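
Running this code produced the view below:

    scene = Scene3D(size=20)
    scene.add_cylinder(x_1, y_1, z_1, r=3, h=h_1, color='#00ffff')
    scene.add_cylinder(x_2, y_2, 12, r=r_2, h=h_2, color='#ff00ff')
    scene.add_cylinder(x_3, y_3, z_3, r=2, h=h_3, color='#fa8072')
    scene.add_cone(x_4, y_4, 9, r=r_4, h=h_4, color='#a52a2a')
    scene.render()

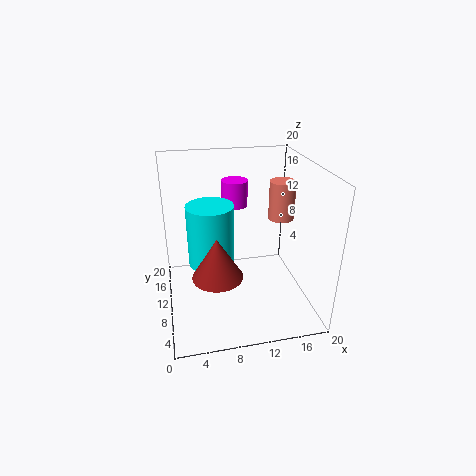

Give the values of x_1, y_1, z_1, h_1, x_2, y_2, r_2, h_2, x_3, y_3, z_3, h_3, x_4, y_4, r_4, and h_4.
x_1 = 6; y_1 = 8; z_1 = 8; h_1 = 8; x_2 = 11; y_2 = 17; r_2 = 2; h_2 = 4; x_3 = 18; y_3 = 15; z_3 = 10; h_3 = 6; x_4 = 6; y_4 = 3; r_4 = 3; h_4 = 5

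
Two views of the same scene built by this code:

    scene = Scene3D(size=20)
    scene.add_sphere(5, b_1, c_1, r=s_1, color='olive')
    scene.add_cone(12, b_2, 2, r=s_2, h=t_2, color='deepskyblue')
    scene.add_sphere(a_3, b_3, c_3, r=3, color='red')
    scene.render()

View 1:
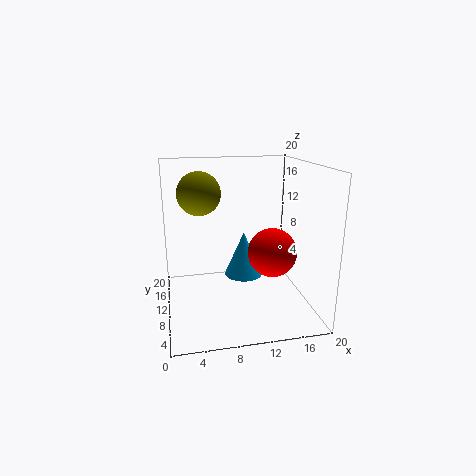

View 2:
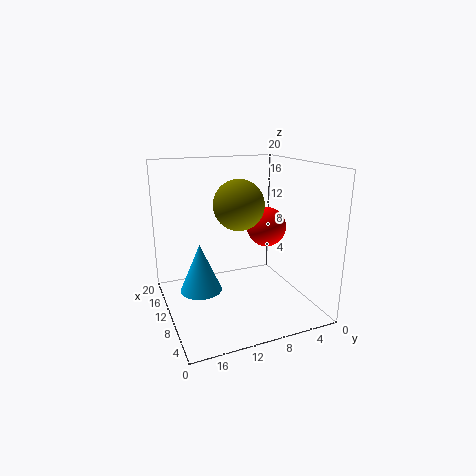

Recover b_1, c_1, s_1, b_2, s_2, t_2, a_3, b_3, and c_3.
b_1 = 12; c_1 = 16; s_1 = 3; b_2 = 15; s_2 = 3; t_2 = 7; a_3 = 13; b_3 = 4; c_3 = 10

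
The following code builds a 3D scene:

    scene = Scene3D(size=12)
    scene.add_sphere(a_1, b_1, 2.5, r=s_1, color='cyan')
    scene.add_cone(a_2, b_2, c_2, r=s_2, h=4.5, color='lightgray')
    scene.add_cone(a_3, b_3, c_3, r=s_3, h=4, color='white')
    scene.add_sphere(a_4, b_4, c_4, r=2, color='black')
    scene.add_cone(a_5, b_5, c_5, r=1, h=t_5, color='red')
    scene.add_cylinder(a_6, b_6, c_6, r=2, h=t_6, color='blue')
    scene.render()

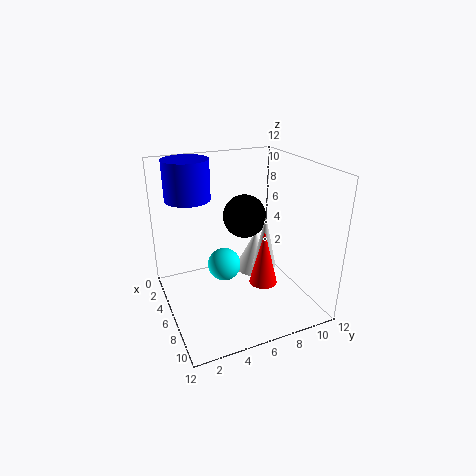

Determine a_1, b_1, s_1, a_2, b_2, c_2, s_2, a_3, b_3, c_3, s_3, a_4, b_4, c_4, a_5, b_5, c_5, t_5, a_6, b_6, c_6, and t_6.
a_1 = 4; b_1 = 5.5; s_1 = 1.5; a_2 = 7; b_2 = 8; c_2 = 3.5; s_2 = 1; a_3 = 2.5; b_3 = 9.5; c_3 = 0.5; s_3 = 2; a_4 = 3; b_4 = 8; c_4 = 6.5; a_5 = 10.5; b_5 = 6; c_5 = 4.5; t_5 = 4; a_6 = 2; b_6 = 3; c_6 = 8.5; t_6 = 3.5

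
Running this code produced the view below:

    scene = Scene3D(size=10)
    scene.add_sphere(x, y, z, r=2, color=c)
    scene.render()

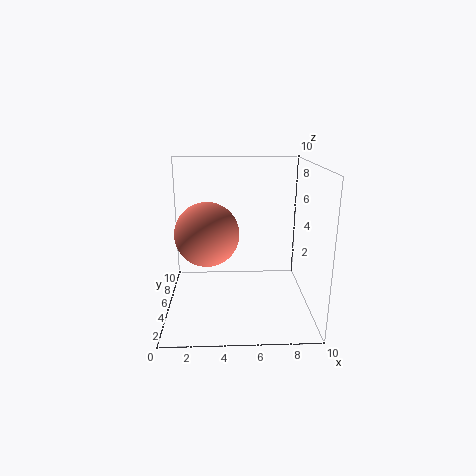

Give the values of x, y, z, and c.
x = 3, y = 3, z = 6, c = 'salmon'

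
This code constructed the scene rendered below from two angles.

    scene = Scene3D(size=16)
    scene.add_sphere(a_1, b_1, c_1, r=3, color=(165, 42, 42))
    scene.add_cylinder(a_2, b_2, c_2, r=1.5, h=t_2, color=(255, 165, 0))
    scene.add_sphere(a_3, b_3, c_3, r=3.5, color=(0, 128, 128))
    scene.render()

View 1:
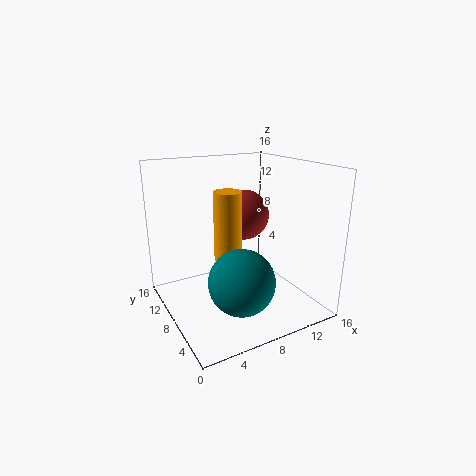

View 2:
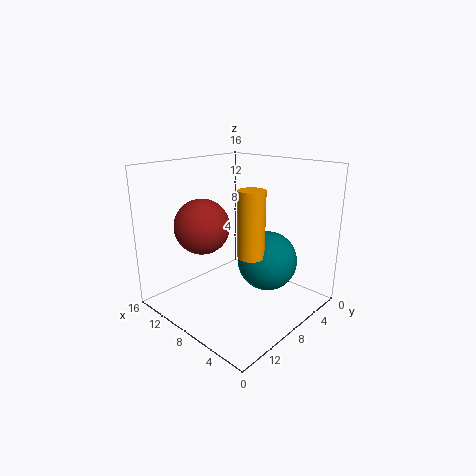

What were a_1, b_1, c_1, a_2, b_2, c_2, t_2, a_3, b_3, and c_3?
a_1 = 10.5
b_1 = 11
c_1 = 9.5
a_2 = 6.5
b_2 = 7.5
c_2 = 6
t_2 = 7.5
a_3 = 6.5
b_3 = 4.5
c_3 = 4.5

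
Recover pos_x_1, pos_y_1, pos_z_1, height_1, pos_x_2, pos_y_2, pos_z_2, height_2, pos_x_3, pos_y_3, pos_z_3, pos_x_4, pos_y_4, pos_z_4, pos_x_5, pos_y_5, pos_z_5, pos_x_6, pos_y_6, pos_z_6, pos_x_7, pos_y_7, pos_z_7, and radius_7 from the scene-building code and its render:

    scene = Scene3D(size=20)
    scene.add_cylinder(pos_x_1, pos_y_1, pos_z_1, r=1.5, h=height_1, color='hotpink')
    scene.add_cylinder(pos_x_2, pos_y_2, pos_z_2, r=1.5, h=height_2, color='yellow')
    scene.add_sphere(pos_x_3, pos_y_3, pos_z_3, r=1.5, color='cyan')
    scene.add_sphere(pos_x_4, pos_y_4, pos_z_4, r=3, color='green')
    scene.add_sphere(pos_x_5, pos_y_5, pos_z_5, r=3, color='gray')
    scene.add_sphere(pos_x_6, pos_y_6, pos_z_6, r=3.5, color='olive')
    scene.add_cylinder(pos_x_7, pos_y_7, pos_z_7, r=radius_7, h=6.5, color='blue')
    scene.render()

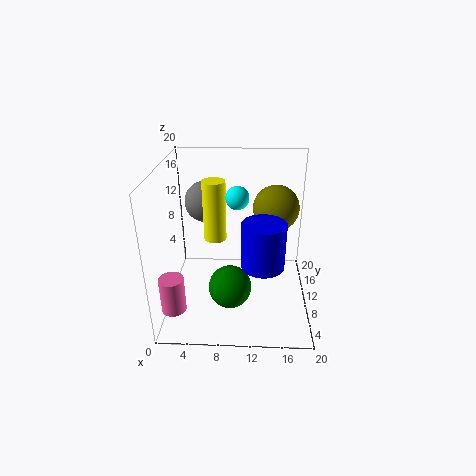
pos_x_1 = 2.5, pos_y_1 = 1.5, pos_z_1 = 4.5, height_1 = 4.5, pos_x_2 = 7, pos_y_2 = 9, pos_z_2 = 10.5, height_2 = 8, pos_x_3 = 10, pos_y_3 = 8.5, pos_z_3 = 16.5, pos_x_4 = 9, pos_y_4 = 7.5, pos_z_4 = 3.5, pos_x_5 = 5, pos_y_5 = 14.5, pos_z_5 = 13.5, pos_x_6 = 15.5, pos_y_6 = 16, pos_z_6 = 12, pos_x_7 = 13.5, pos_y_7 = 8.5, pos_z_7 = 6.5, radius_7 = 3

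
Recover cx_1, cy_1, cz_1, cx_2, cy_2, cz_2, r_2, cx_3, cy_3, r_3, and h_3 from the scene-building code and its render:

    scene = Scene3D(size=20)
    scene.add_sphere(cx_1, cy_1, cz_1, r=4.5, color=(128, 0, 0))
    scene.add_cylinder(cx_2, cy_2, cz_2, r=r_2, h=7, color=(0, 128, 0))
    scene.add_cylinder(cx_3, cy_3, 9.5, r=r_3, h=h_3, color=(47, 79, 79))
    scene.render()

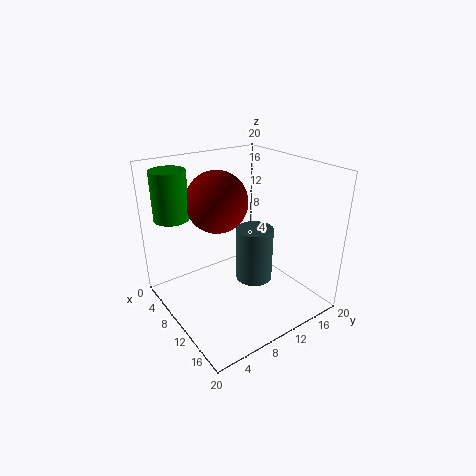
cx_1 = 5.5
cy_1 = 9.5
cz_1 = 14
cx_2 = 3
cy_2 = 3.5
cz_2 = 12
r_2 = 2.5
cx_3 = 18
cy_3 = 6.5
r_3 = 2
h_3 = 6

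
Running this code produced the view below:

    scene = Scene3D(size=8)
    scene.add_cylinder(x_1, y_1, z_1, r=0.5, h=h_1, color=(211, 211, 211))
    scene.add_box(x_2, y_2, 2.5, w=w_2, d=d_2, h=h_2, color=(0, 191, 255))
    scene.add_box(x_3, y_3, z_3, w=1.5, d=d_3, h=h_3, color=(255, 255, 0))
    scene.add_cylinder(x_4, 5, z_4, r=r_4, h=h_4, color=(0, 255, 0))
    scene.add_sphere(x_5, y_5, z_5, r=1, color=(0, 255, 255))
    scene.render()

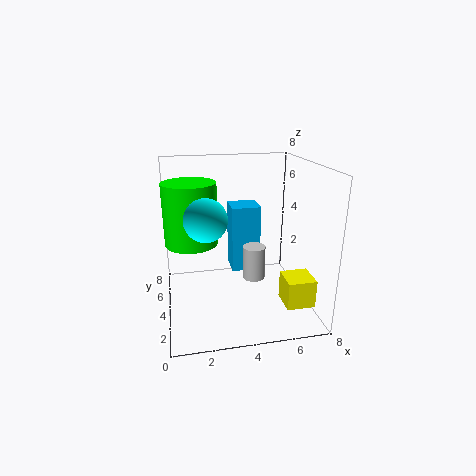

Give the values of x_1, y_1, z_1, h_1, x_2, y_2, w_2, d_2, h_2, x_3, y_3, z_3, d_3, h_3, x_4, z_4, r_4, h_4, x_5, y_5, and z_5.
x_1 = 4, y_1 = 0.5, z_1 = 3.5, h_1 = 1.5, x_2 = 3.5, y_2 = 3, w_2 = 1.5, d_2 = 1.5, h_2 = 3.5, x_3 = 6, y_3 = 1, z_3 = 1, d_3 = 1.5, h_3 = 1.5, x_4 = 1.5, z_4 = 3.5, r_4 = 1.5, h_4 = 3.5, x_5 = 2, y_5 = 1.5, z_5 = 6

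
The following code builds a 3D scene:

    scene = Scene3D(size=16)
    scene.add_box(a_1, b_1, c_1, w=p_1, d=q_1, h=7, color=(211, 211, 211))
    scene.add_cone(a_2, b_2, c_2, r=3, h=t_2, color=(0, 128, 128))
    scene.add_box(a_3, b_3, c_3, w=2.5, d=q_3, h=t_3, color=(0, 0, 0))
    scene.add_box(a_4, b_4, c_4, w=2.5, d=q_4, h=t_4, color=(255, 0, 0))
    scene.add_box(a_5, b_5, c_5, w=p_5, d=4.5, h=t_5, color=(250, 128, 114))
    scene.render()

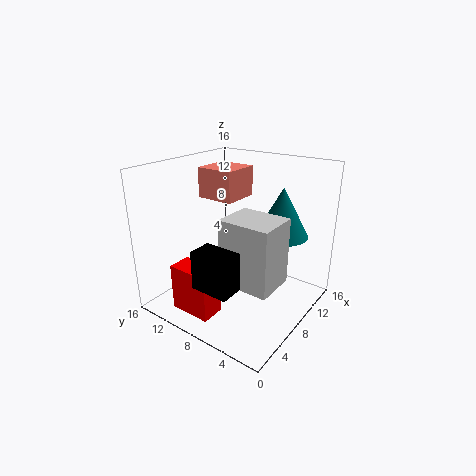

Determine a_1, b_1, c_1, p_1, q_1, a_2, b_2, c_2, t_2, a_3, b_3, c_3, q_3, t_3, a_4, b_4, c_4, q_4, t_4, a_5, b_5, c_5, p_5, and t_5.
a_1 = 4; b_1 = 2; c_1 = 4.5; p_1 = 4.5; q_1 = 5.5; a_2 = 11.5; b_2 = 4.5; c_2 = 8; t_2 = 5.5; a_3 = 1; b_3 = 4.5; c_3 = 5; q_3 = 4; t_3 = 4; a_4 = 1; b_4 = 7; c_4 = 1.5; q_4 = 4.5; t_4 = 5; a_5 = 8.5; b_5 = 9.5; c_5 = 11.5; p_5 = 4.5; t_5 = 3.5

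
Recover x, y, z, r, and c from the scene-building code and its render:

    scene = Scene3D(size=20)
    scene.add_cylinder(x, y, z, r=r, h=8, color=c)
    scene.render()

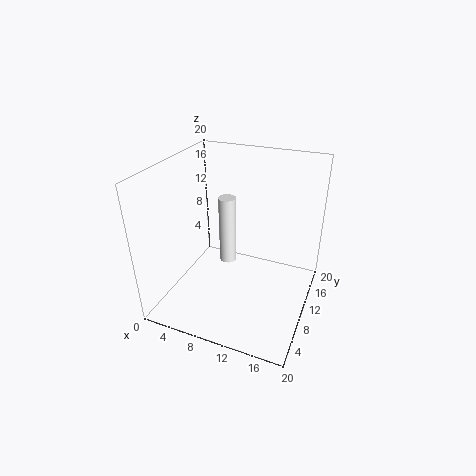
x = 11, y = 4.5, z = 10.5, r = 1, c = 'white'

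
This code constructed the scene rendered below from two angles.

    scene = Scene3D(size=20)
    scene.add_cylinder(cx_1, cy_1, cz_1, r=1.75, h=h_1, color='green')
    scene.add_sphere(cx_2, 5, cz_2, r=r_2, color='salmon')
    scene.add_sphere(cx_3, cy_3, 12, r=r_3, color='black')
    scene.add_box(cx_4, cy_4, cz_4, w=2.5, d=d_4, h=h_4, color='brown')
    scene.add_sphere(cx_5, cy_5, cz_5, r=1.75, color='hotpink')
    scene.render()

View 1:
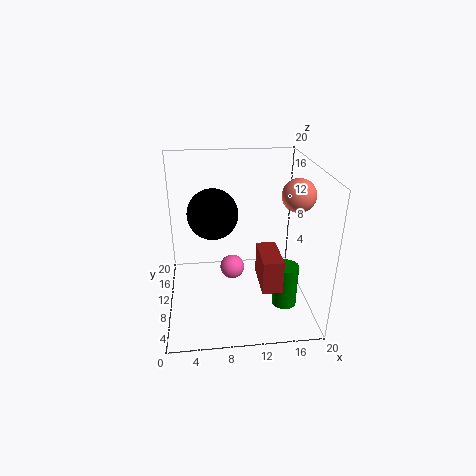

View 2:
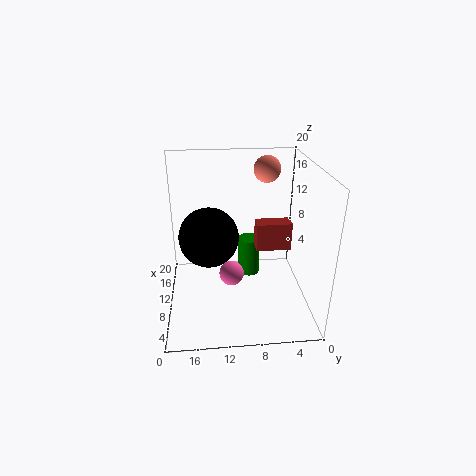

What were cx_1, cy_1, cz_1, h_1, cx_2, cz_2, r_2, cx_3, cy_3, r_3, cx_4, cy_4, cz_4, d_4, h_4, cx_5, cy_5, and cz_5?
cx_1 = 16.5
cy_1 = 7.5
cz_1 = 0.25
h_1 = 6.25
cx_2 = 16.5
cz_2 = 17.75
r_2 = 2
cx_3 = 6.75
cy_3 = 14
r_3 = 3.75
cx_4 = 12
cy_4 = 1.75
cz_4 = 6.5
d_4 = 5.25
h_4 = 4.25
cx_5 = 9.25
cy_5 = 11
cz_5 = 4.75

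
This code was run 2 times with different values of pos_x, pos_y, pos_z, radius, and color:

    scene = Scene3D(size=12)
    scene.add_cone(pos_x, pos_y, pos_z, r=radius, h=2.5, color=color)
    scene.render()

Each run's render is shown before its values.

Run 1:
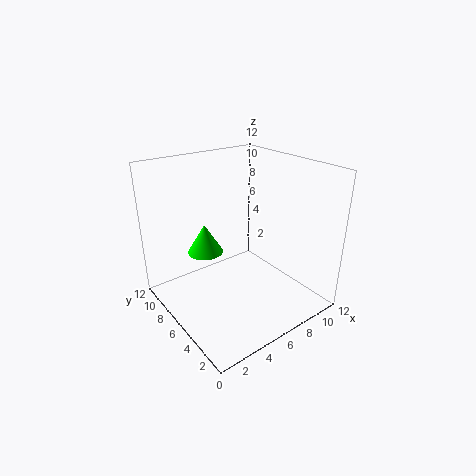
pos_x = 4; pos_y = 8; pos_z = 4.5; radius = 1.5; color = 'lime'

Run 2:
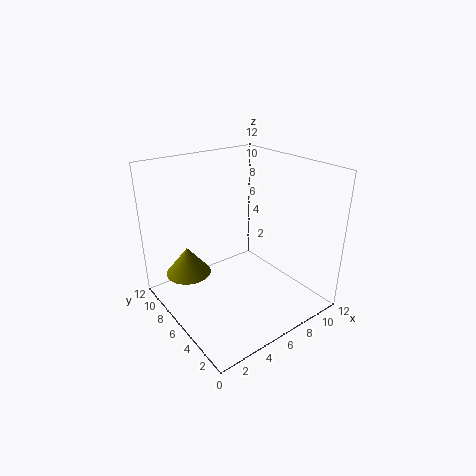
pos_x = 3; pos_y = 9.5; pos_z = 2; radius = 2; color = 'olive'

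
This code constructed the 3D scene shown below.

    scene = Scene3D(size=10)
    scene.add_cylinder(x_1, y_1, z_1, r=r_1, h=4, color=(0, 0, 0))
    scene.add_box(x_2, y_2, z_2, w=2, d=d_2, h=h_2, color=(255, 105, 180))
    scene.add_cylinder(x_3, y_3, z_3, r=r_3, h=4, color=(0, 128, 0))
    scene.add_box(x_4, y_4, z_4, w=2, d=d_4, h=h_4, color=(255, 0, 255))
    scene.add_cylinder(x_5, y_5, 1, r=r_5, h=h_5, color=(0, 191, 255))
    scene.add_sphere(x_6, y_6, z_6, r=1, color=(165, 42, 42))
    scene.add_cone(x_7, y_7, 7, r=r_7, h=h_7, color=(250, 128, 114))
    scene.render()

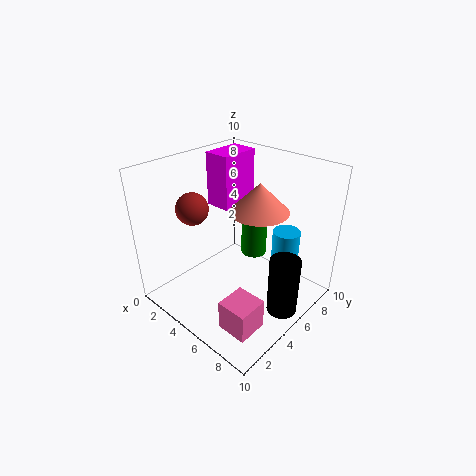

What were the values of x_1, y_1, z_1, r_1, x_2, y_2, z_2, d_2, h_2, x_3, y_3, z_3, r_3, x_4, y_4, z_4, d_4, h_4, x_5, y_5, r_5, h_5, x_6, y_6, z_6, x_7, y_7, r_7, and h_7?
x_1 = 9; y_1 = 5; z_1 = 1; r_1 = 1; x_2 = 7; y_2 = 1; z_2 = 1; d_2 = 2; h_2 = 2; x_3 = 4; y_3 = 8; z_3 = 2; r_3 = 1; x_4 = 1; y_4 = 6; z_4 = 6; d_4 = 3; h_4 = 4; x_5 = 7; y_5 = 8; r_5 = 1; h_5 = 4; x_6 = 4; y_6 = 2; z_6 = 8; x_7 = 6; y_7 = 6; r_7 = 2; h_7 = 2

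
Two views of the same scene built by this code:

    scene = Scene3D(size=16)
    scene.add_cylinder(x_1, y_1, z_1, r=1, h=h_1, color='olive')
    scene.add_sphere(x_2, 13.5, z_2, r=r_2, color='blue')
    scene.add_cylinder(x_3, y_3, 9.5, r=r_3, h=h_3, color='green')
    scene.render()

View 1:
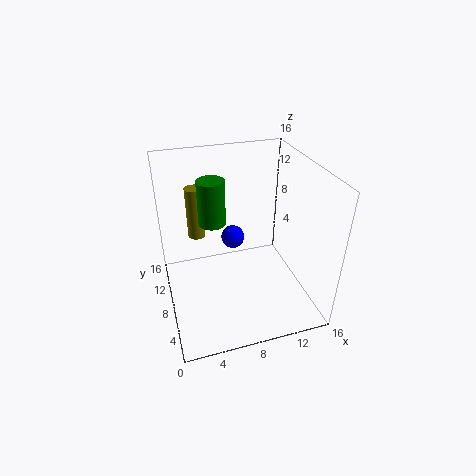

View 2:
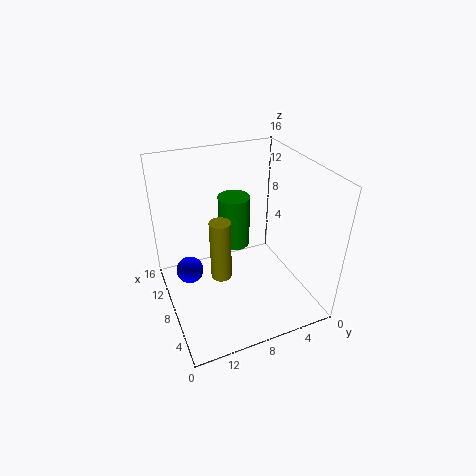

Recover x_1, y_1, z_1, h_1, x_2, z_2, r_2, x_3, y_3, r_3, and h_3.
x_1 = 4
y_1 = 11.5
z_1 = 7
h_1 = 6
x_2 = 9
z_2 = 4.5
r_2 = 1.5
x_3 = 5.5
y_3 = 9.5
r_3 = 1.5
h_3 = 5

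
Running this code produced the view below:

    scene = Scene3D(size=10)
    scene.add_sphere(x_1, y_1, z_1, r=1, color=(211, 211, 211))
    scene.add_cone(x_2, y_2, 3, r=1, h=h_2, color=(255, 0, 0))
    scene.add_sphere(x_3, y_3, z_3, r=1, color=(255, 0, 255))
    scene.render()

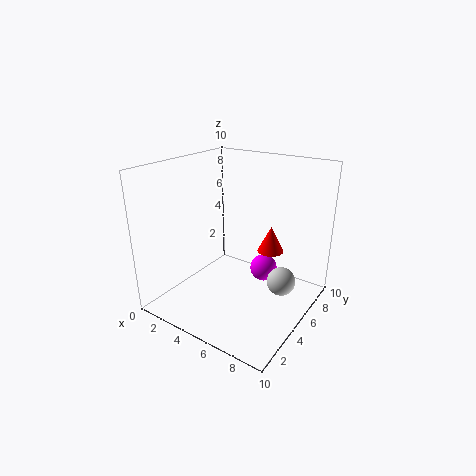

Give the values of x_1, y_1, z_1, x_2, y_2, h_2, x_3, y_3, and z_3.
x_1 = 8; y_1 = 6; z_1 = 2; x_2 = 6; y_2 = 8; h_2 = 2; x_3 = 6; y_3 = 7; z_3 = 2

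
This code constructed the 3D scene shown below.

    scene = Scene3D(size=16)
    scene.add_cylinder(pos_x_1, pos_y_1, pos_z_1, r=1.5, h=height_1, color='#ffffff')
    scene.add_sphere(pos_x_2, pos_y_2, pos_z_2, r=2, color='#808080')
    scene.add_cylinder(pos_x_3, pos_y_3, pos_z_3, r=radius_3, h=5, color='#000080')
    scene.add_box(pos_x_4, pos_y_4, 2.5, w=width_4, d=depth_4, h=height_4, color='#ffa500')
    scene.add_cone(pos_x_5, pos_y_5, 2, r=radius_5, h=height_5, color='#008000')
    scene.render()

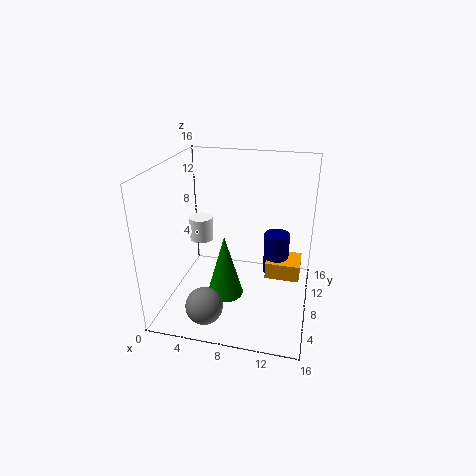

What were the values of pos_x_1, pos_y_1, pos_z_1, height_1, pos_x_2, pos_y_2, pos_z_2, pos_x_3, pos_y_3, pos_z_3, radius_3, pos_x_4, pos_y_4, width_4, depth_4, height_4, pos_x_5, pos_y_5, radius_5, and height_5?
pos_x_1 = 2, pos_y_1 = 12.5, pos_z_1 = 5, height_1 = 3, pos_x_2 = 5.5, pos_y_2 = 3, pos_z_2 = 2, pos_x_3 = 12, pos_y_3 = 11, pos_z_3 = 2.5, radius_3 = 1.5, pos_x_4 = 11, pos_y_4 = 9, width_4 = 4, depth_4 = 3.5, height_4 = 2, pos_x_5 = 7, pos_y_5 = 6, radius_5 = 2, height_5 = 7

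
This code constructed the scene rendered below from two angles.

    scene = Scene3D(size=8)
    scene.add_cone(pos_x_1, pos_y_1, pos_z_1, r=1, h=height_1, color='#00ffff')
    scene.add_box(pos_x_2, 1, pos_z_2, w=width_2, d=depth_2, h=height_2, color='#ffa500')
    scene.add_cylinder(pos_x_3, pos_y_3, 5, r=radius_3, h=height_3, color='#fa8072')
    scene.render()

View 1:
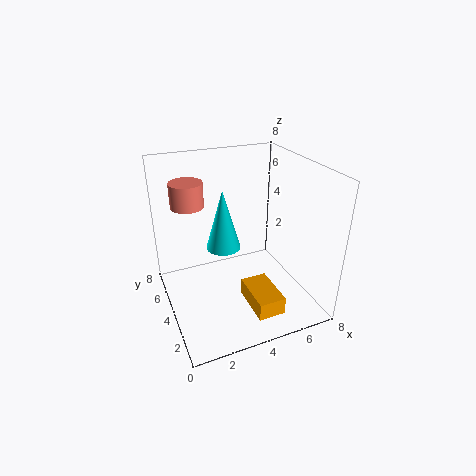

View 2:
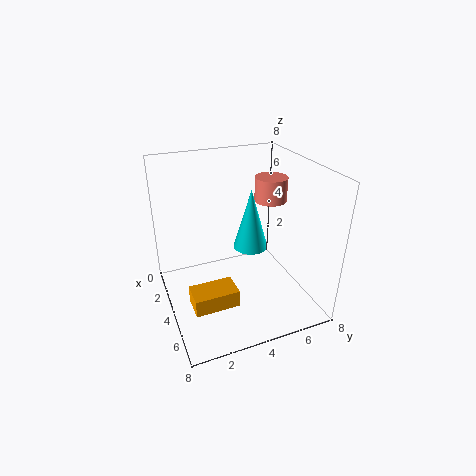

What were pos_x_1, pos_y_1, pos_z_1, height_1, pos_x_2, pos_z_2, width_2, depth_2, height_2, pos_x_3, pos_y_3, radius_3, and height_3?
pos_x_1 = 3.5; pos_y_1 = 5; pos_z_1 = 3; height_1 = 3.5; pos_x_2 = 4; pos_z_2 = 0.5; width_2 = 1.5; depth_2 = 2.5; height_2 = 1; pos_x_3 = 2; pos_y_3 = 7; radius_3 = 1; height_3 = 1.5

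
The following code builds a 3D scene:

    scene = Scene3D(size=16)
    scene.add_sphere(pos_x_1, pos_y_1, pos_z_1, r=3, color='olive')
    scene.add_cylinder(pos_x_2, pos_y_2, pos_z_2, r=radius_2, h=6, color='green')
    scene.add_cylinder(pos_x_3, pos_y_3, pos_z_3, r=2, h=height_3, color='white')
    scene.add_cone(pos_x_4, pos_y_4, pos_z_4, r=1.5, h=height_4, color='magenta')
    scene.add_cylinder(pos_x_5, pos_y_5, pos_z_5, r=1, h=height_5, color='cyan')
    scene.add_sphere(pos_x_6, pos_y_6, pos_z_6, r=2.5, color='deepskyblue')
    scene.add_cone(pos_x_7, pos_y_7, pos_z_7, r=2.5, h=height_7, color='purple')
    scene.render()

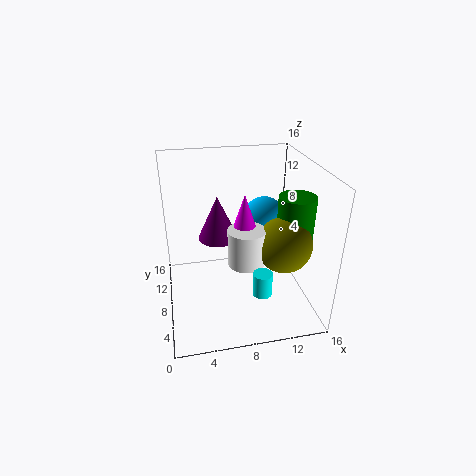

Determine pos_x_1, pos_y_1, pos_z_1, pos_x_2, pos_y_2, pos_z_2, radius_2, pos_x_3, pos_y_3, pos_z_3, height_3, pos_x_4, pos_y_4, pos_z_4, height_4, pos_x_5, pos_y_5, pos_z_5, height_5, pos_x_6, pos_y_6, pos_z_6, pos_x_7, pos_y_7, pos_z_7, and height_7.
pos_x_1 = 12.5, pos_y_1 = 5.5, pos_z_1 = 8, pos_x_2 = 14, pos_y_2 = 6.5, pos_z_2 = 7, radius_2 = 2, pos_x_3 = 8.5, pos_y_3 = 6, pos_z_3 = 6, height_3 = 4, pos_x_4 = 8.5, pos_y_4 = 7, pos_z_4 = 9, height_4 = 4.5, pos_x_5 = 9.5, pos_y_5 = 3, pos_z_5 = 4, height_5 = 2.5, pos_x_6 = 12, pos_y_6 = 11.5, pos_z_6 = 8.5, pos_x_7 = 6.5, pos_y_7 = 13, pos_z_7 = 5.5, height_7 = 5.5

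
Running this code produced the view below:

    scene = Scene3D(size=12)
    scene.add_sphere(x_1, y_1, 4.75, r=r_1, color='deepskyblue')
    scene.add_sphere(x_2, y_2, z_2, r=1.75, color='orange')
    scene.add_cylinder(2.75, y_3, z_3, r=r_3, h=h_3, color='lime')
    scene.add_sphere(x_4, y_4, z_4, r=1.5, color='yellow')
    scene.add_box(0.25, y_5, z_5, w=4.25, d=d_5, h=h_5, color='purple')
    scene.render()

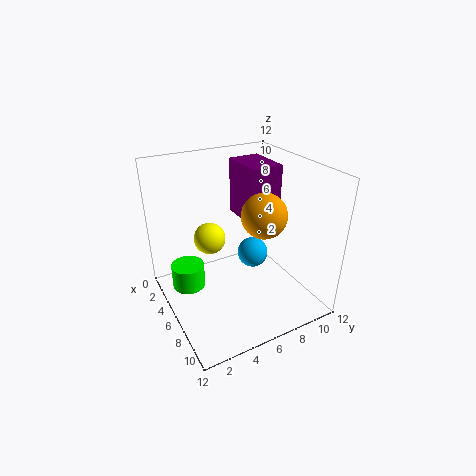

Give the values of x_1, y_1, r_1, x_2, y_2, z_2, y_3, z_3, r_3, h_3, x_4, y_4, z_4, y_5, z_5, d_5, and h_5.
x_1 = 6.75
y_1 = 7
r_1 = 1.25
x_2 = 8.25
y_2 = 7
z_2 = 8.75
y_3 = 2.5
z_3 = 0.25
r_3 = 1.5
h_3 = 2.25
x_4 = 1.75
y_4 = 5.25
z_4 = 4
y_5 = 8.25
z_5 = 5.75
d_5 = 3
h_5 = 5.25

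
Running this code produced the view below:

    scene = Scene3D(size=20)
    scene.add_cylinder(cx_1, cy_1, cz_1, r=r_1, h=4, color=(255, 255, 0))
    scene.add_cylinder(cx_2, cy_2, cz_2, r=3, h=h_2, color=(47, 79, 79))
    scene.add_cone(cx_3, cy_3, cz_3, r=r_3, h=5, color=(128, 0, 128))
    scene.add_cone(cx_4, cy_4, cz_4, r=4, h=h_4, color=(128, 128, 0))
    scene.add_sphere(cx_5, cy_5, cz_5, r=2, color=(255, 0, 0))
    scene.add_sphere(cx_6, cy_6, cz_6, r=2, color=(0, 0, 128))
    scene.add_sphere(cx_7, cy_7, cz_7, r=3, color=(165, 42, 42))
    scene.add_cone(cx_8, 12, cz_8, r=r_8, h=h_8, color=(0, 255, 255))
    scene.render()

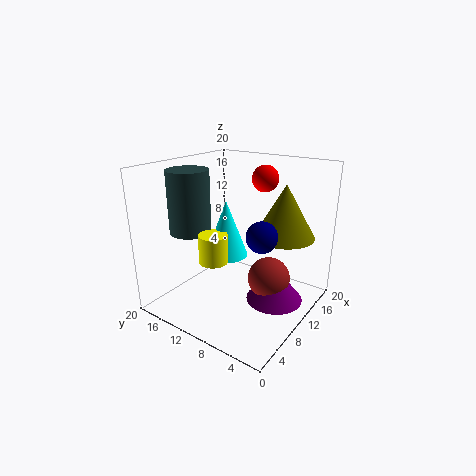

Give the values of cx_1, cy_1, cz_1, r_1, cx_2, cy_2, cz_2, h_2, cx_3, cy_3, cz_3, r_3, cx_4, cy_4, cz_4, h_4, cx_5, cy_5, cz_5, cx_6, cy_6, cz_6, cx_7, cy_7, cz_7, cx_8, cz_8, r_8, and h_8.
cx_1 = 7, cy_1 = 12, cz_1 = 7, r_1 = 2, cx_2 = 8, cy_2 = 17, cz_2 = 10, h_2 = 9, cx_3 = 12, cy_3 = 5, cz_3 = 1, r_3 = 4, cx_4 = 12, cy_4 = 4, cz_4 = 11, h_4 = 7, cx_5 = 17, cy_5 = 10, cz_5 = 17, cx_6 = 8, cy_6 = 5, cz_6 = 12, cx_7 = 12, cy_7 = 6, cz_7 = 4, cx_8 = 10, cz_8 = 7, r_8 = 3, h_8 = 8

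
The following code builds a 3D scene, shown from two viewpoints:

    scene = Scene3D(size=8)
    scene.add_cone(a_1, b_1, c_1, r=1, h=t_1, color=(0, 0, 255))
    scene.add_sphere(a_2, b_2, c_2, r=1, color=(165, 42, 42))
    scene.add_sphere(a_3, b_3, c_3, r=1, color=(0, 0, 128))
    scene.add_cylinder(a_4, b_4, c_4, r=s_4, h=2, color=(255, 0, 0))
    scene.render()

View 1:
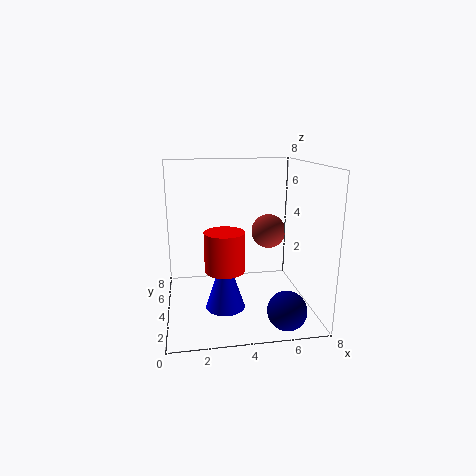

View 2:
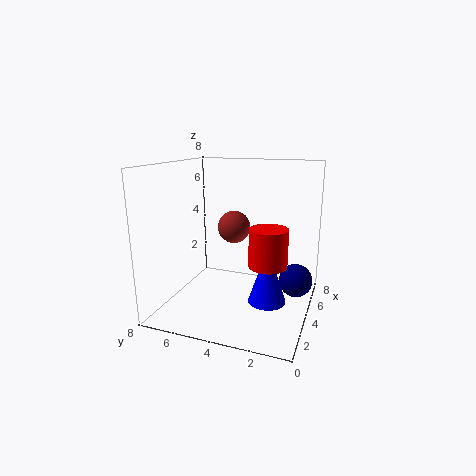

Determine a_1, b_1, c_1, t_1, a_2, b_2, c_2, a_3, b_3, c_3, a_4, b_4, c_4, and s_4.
a_1 = 3
b_1 = 2
c_1 = 1
t_1 = 3
a_2 = 6
b_2 = 5
c_2 = 4
a_3 = 6
b_3 = 1
c_3 = 1
a_4 = 3
b_4 = 2
c_4 = 3
s_4 = 1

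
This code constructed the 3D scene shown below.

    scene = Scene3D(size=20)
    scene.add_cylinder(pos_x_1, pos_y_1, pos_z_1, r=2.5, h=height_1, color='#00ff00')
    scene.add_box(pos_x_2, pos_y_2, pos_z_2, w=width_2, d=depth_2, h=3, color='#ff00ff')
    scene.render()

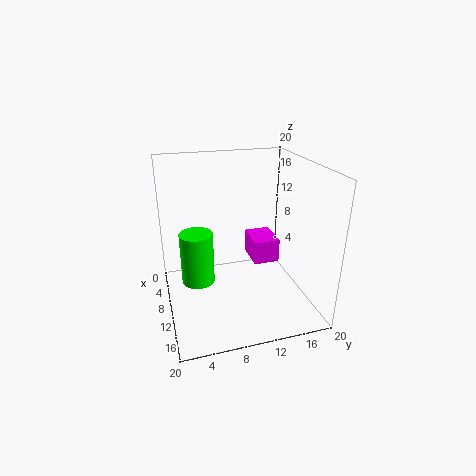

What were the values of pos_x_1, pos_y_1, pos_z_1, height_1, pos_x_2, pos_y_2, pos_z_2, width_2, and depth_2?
pos_x_1 = 6; pos_y_1 = 4.75; pos_z_1 = 1.5; height_1 = 8; pos_x_2 = 10.75; pos_y_2 = 10.75; pos_z_2 = 8.5; width_2 = 4.25; depth_2 = 3.25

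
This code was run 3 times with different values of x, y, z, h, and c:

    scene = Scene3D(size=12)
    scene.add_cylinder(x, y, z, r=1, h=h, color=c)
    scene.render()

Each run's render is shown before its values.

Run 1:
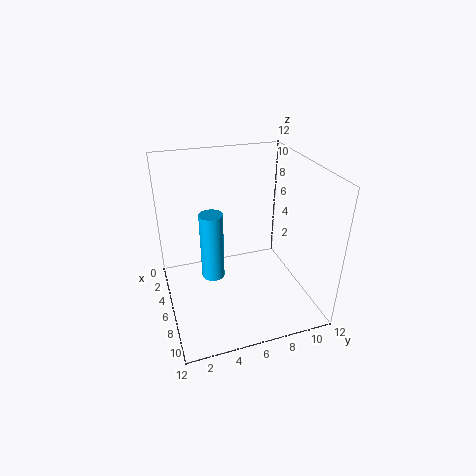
x = 5, y = 4, z = 2, h = 6, c = 'deepskyblue'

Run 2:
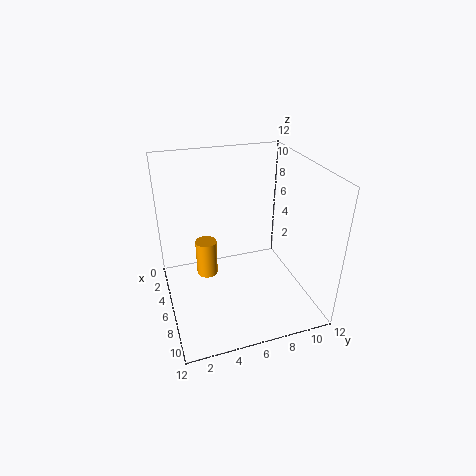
x = 2.5, y = 4, z = 0.5, h = 3.5, c = 'orange'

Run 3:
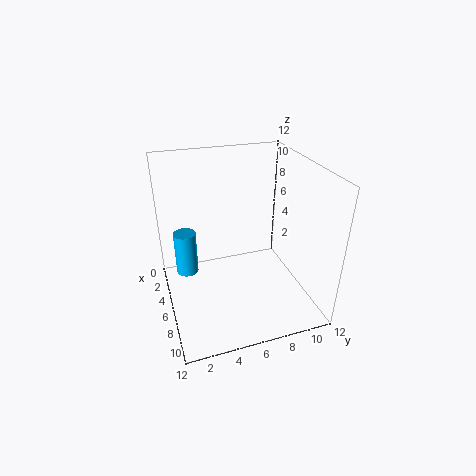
x = 3, y = 2, z = 1.5, h = 4, c = 'deepskyblue'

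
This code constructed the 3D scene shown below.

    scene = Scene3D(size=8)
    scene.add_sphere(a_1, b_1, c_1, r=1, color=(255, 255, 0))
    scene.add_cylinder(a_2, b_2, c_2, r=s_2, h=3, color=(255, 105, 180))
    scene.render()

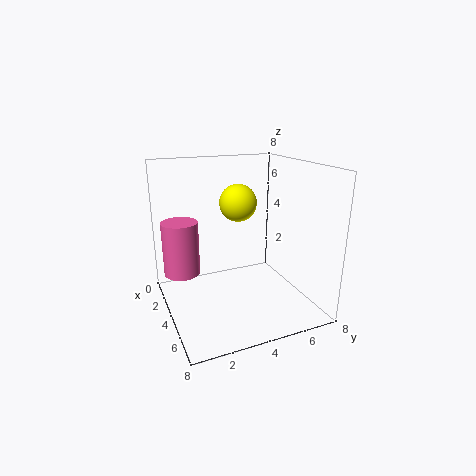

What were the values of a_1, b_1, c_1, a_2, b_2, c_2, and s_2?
a_1 = 4, b_1 = 4, c_1 = 6, a_2 = 3, b_2 = 1, c_2 = 2, s_2 = 1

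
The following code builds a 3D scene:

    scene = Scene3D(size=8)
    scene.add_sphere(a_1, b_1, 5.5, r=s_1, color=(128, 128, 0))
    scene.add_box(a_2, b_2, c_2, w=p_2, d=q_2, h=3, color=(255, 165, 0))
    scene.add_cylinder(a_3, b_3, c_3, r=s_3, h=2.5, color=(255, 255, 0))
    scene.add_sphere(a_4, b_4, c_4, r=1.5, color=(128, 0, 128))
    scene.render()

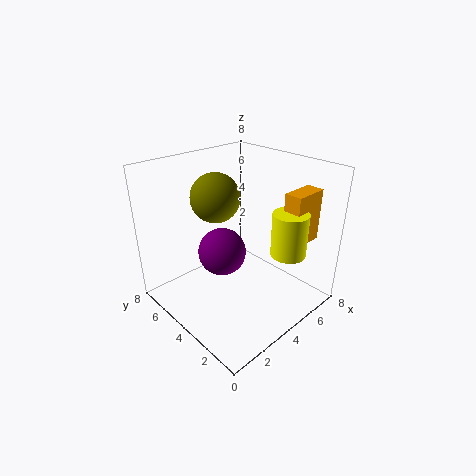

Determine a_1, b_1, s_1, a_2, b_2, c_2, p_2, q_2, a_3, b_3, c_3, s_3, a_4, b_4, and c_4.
a_1 = 4.5
b_1 = 6.5
s_1 = 1.5
a_2 = 6
b_2 = 1.5
c_2 = 3.5
p_2 = 2
q_2 = 1
a_3 = 6
b_3 = 2
c_3 = 3
s_3 = 1
a_4 = 4.5
b_4 = 6
c_4 = 2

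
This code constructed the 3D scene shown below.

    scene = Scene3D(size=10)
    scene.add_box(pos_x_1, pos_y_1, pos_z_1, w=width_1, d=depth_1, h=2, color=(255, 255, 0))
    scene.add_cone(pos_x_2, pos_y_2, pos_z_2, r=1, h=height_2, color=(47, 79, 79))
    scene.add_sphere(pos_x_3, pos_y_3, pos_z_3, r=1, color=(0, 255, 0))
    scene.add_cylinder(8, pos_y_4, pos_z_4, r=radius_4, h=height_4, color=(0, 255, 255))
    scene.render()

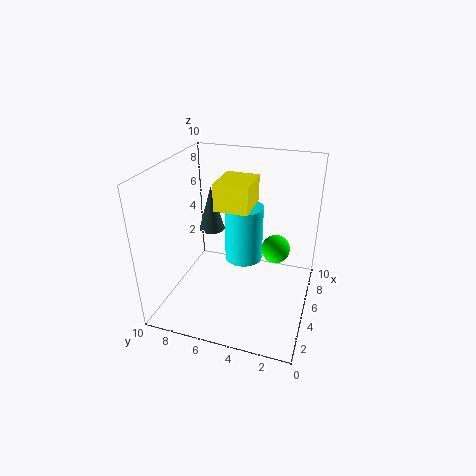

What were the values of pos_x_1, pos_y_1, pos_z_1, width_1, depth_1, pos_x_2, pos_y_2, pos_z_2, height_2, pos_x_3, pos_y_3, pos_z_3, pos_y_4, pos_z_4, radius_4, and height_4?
pos_x_1 = 5.5; pos_y_1 = 4.5; pos_z_1 = 6.5; width_1 = 3; depth_1 = 2.5; pos_x_2 = 7.5; pos_y_2 = 8; pos_z_2 = 4; height_2 = 3.5; pos_x_3 = 6; pos_y_3 = 2.5; pos_z_3 = 4; pos_y_4 = 5.5; pos_z_4 = 1.5; radius_4 = 1.5; height_4 = 4.5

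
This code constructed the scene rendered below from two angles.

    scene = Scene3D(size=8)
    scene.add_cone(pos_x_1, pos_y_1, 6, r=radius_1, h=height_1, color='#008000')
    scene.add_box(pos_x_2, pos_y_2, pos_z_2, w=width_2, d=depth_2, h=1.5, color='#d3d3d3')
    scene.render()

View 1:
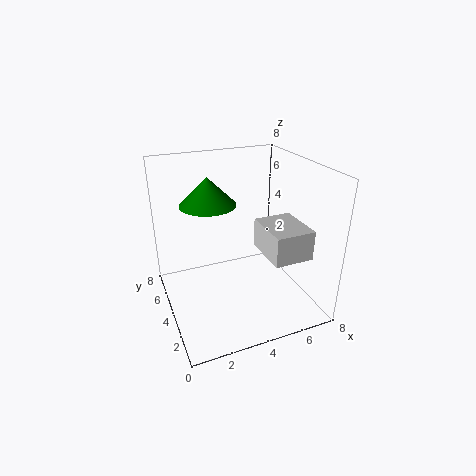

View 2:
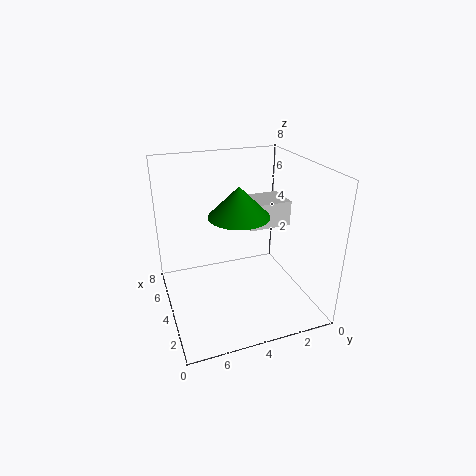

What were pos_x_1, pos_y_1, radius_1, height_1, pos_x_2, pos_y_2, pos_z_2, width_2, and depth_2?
pos_x_1 = 2.5; pos_y_1 = 4.5; radius_1 = 1.5; height_1 = 1.5; pos_x_2 = 4.5; pos_y_2 = 0.5; pos_z_2 = 4; width_2 = 2; depth_2 = 2.5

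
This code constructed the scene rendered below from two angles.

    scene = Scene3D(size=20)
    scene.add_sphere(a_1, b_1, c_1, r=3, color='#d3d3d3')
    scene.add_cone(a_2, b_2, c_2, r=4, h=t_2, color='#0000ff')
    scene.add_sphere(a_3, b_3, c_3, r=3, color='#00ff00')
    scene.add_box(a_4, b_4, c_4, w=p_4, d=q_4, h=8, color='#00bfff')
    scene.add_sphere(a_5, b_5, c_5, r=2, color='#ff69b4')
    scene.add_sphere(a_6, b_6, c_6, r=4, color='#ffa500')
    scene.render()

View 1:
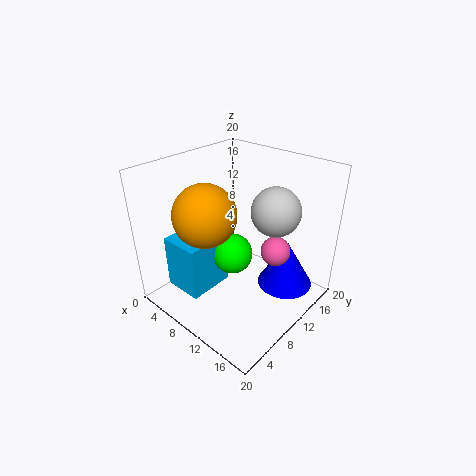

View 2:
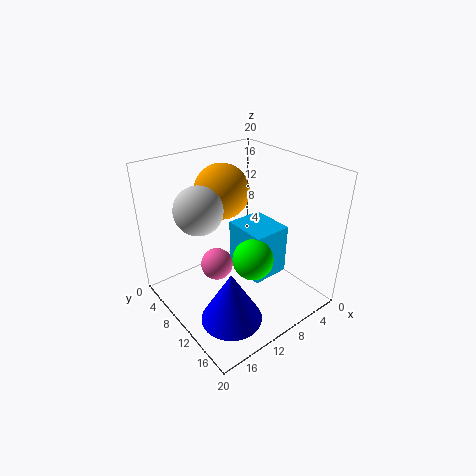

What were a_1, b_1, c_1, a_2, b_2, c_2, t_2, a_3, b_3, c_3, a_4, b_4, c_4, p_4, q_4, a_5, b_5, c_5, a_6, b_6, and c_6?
a_1 = 16
b_1 = 10
c_1 = 16
a_2 = 15
b_2 = 15
c_2 = 2
t_2 = 7
a_3 = 8
b_3 = 11
c_3 = 6
a_4 = 1
b_4 = 4
c_4 = 1
p_4 = 6
q_4 = 7
a_5 = 15
b_5 = 12
c_5 = 9
a_6 = 9
b_6 = 5
c_6 = 15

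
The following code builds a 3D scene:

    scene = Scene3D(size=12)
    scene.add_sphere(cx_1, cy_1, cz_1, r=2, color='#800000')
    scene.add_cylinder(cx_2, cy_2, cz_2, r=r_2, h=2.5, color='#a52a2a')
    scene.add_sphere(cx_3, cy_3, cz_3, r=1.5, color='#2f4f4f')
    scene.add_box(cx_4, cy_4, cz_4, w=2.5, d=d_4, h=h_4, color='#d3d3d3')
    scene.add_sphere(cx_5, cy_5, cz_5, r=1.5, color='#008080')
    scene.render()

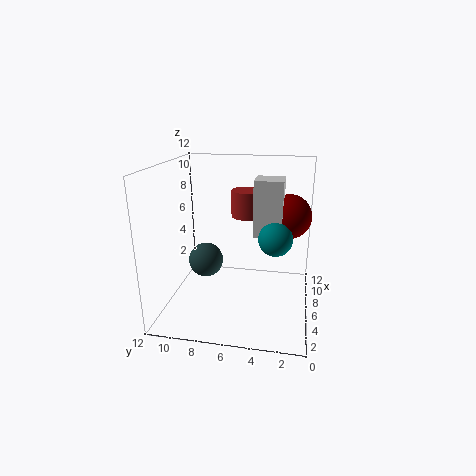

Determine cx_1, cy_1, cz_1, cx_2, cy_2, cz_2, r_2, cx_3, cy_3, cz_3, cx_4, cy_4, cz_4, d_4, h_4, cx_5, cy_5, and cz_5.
cx_1 = 9.5; cy_1 = 2; cz_1 = 7; cx_2 = 10.5; cy_2 = 6; cz_2 = 6.5; r_2 = 1.5; cx_3 = 6.5; cy_3 = 9; cz_3 = 3.5; cx_4 = 7.5; cy_4 = 2.5; cz_4 = 5.5; d_4 = 2.5; h_4 = 5; cx_5 = 7.5; cy_5 = 3; cz_5 = 5.5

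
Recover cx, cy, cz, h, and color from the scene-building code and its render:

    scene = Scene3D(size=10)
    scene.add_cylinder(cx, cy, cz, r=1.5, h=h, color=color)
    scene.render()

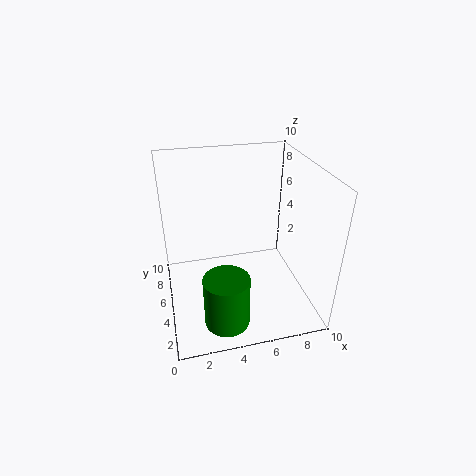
cx = 3.5; cy = 2; cz = 0.5; h = 3.5; color = 'green'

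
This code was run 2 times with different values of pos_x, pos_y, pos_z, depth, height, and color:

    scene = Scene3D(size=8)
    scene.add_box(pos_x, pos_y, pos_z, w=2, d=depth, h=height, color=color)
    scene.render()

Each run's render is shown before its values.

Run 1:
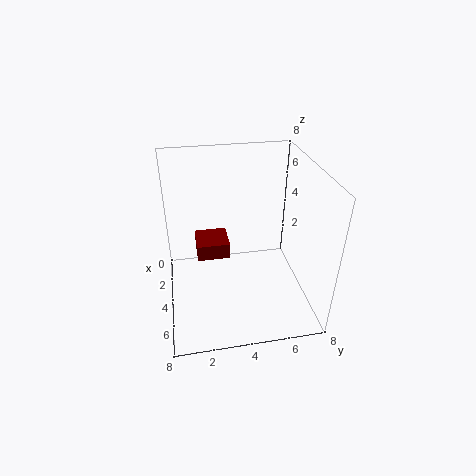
pos_x = 0.75; pos_y = 1.75; pos_z = 1.75; depth = 2; height = 1; color = 'maroon'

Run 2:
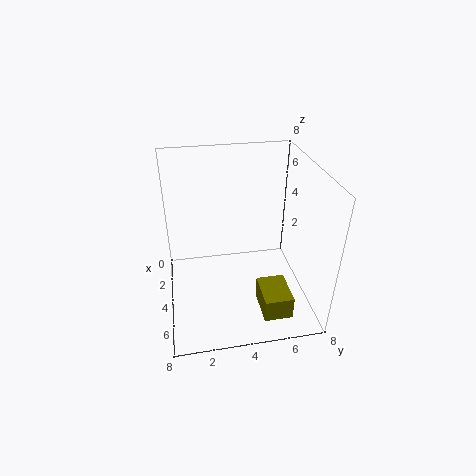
pos_x = 5.5; pos_y = 4.75; pos_z = 1; depth = 1.5; height = 1.25; color = 'olive'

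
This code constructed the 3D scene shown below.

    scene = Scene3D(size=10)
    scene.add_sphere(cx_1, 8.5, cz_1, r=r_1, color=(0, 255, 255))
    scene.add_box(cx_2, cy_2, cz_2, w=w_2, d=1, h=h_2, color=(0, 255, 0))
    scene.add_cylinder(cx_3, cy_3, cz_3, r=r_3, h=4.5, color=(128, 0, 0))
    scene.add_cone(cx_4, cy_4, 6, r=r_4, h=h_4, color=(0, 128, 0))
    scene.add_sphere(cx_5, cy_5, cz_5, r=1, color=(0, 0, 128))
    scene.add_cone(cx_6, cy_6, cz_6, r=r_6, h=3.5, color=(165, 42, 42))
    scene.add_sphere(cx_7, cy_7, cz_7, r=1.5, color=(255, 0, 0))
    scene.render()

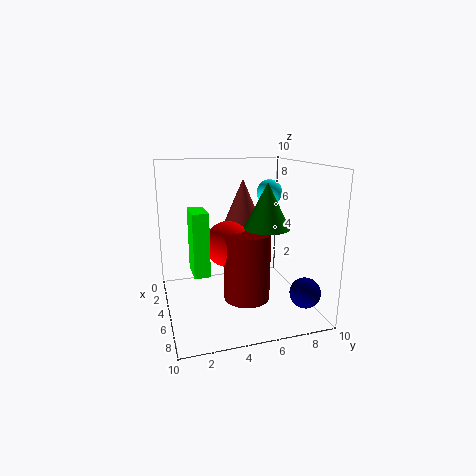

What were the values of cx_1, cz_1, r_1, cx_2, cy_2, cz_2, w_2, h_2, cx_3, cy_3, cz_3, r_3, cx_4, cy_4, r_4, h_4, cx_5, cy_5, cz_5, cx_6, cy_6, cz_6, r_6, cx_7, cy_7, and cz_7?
cx_1 = 2, cz_1 = 7.5, r_1 = 1, cx_2 = 5.5, cy_2 = 1.5, cz_2 = 3.5, w_2 = 2, h_2 = 4, cx_3 = 7, cy_3 = 5, cz_3 = 1.5, r_3 = 1.5, cx_4 = 6.5, cy_4 = 6.5, r_4 = 1.5, h_4 = 3, cx_5 = 8.5, cy_5 = 8.5, cz_5 = 2, cx_6 = 4.5, cy_6 = 5.5, cz_6 = 5.5, r_6 = 1.5, cx_7 = 6, cy_7 = 4, cz_7 = 5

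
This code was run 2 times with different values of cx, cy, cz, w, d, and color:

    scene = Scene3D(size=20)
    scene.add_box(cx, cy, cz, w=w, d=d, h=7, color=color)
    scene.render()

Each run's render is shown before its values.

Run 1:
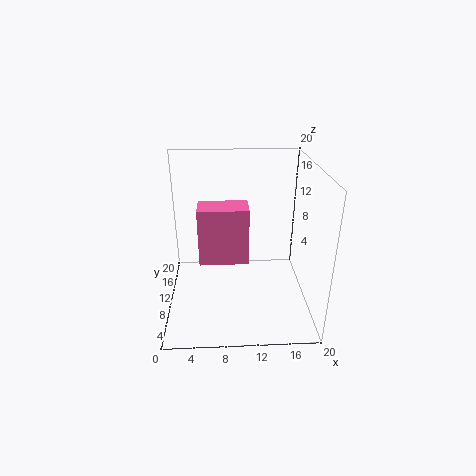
cx = 5; cy = 4; cz = 9.5; w = 6; d = 3.5; color = 'hotpink'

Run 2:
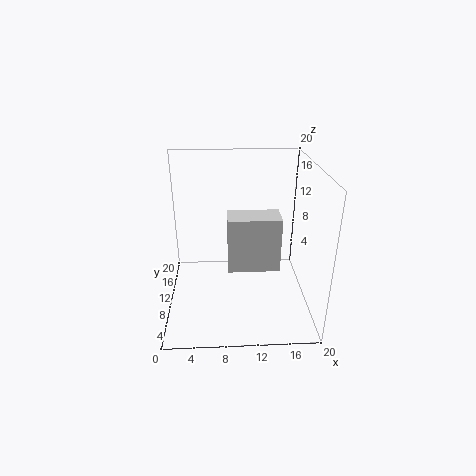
cx = 8.5; cy = 4.5; cz = 8; w = 6.5; d = 3.5; color = 'lightgray'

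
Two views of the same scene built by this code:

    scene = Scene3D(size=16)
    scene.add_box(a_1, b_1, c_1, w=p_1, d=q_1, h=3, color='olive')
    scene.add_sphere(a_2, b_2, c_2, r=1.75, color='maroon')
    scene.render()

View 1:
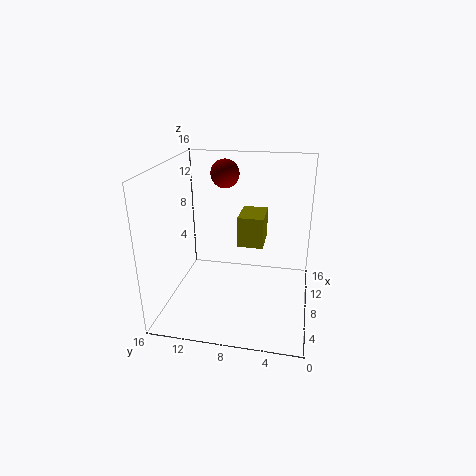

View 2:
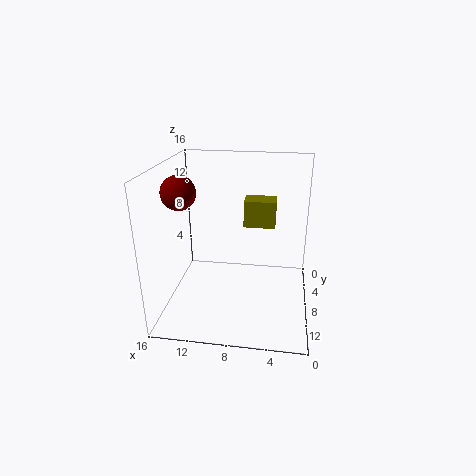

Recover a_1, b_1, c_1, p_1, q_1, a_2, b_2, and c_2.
a_1 = 4; b_1 = 4.75; c_1 = 9; p_1 = 3.5; q_1 = 2.5; a_2 = 13.5; b_2 = 10.75; c_2 = 13.75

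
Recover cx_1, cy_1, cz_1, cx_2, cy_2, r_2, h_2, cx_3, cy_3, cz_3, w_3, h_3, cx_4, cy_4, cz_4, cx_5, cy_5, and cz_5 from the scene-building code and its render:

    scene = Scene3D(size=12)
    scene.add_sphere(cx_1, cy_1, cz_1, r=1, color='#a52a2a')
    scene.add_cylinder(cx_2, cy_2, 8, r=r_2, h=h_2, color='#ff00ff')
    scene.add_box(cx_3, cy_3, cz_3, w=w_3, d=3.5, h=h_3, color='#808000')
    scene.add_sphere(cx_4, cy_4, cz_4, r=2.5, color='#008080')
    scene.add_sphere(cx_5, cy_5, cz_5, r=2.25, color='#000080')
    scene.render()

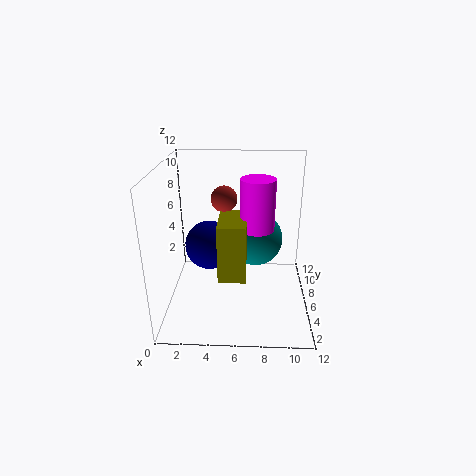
cx_1 = 5
cy_1 = 5
cz_1 = 9.75
cx_2 = 7.5
cy_2 = 3.5
r_2 = 1.25
h_2 = 3.75
cx_3 = 4.75
cy_3 = 1.25
cz_3 = 4.75
w_3 = 2
h_3 = 4.25
cx_4 = 7.5
cy_4 = 9
cz_4 = 4.5
cx_5 = 3.25
cy_5 = 8.5
cz_5 = 4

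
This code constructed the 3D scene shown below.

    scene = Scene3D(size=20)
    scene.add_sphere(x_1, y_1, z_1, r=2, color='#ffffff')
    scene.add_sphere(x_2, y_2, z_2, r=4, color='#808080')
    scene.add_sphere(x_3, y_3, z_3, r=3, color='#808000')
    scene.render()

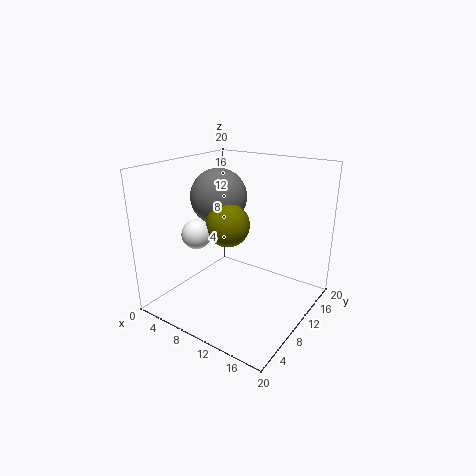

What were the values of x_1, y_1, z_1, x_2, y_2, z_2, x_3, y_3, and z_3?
x_1 = 6
y_1 = 6
z_1 = 11
x_2 = 6
y_2 = 11
z_2 = 15
x_3 = 9
y_3 = 9
z_3 = 12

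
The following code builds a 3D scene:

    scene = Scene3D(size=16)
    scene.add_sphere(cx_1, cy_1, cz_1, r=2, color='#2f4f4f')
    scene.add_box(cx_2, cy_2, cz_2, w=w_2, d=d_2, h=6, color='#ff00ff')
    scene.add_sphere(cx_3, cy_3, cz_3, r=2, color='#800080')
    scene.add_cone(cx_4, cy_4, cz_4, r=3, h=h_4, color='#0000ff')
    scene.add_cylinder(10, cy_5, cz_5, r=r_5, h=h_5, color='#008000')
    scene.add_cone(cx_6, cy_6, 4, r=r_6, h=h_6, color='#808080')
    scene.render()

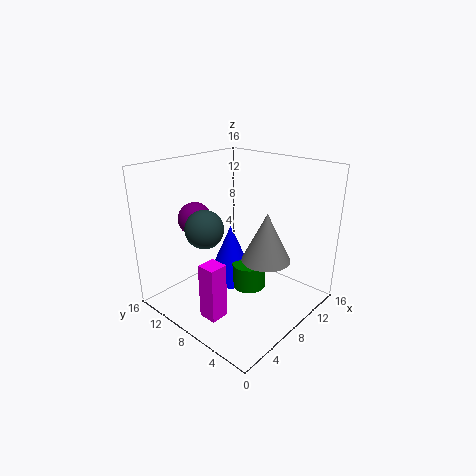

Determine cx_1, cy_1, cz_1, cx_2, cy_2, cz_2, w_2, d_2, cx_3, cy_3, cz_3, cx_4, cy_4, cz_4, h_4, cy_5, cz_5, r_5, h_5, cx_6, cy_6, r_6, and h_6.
cx_1 = 4
cy_1 = 9
cz_1 = 10
cx_2 = 2
cy_2 = 6
cz_2 = 1
w_2 = 2
d_2 = 2
cx_3 = 7
cy_3 = 14
cz_3 = 9
cx_4 = 10
cy_4 = 11
cz_4 = 1
h_4 = 7
cy_5 = 8
cz_5 = 1
r_5 = 2
h_5 = 3
cx_6 = 12
cy_6 = 7
r_6 = 3
h_6 = 6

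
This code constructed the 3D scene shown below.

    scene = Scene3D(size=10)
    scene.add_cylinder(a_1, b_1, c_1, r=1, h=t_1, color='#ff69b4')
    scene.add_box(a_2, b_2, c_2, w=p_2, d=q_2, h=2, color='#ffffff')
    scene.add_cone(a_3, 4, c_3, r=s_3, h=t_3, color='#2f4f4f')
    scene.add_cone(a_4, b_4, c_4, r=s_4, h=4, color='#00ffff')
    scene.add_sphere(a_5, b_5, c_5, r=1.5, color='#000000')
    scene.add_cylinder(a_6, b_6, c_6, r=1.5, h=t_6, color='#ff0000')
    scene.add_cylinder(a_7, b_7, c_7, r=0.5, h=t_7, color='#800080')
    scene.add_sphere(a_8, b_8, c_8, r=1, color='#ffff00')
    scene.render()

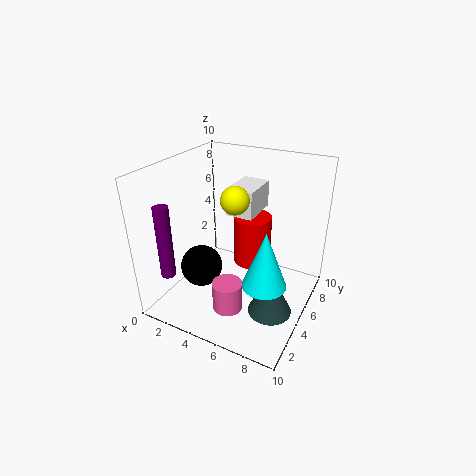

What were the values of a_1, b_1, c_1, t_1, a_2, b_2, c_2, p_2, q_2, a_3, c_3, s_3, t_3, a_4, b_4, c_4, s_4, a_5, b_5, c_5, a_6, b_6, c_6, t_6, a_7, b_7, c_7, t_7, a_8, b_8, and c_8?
a_1 = 5.5
b_1 = 2.5
c_1 = 1
t_1 = 2
a_2 = 3.5
b_2 = 6
c_2 = 6
p_2 = 2
q_2 = 3
a_3 = 8
c_3 = 0.5
s_3 = 1.5
t_3 = 3
a_4 = 7.5
b_4 = 4
c_4 = 2.5
s_4 = 1.5
a_5 = 2.5
b_5 = 4
c_5 = 2.5
a_6 = 4.5
b_6 = 8.5
c_6 = 1
t_6 = 4
a_7 = 1.5
b_7 = 1.5
c_7 = 3
t_7 = 5
a_8 = 4.5
b_8 = 5.5
c_8 = 7.5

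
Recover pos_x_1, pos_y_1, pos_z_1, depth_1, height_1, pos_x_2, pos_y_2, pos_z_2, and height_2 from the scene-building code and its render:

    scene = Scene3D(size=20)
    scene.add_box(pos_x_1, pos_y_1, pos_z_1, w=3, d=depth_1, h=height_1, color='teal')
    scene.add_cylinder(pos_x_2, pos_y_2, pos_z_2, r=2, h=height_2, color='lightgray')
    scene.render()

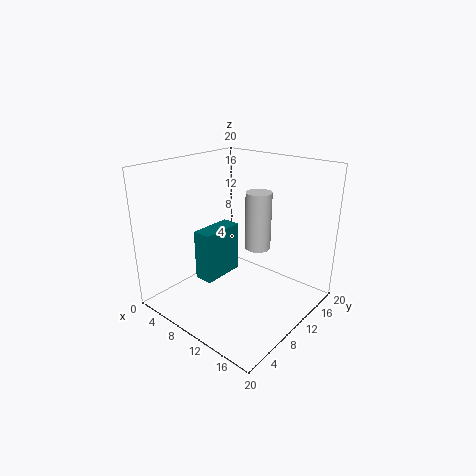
pos_x_1 = 2, pos_y_1 = 9, pos_z_1 = 1, depth_1 = 7, height_1 = 8, pos_x_2 = 9, pos_y_2 = 16, pos_z_2 = 6, height_2 = 9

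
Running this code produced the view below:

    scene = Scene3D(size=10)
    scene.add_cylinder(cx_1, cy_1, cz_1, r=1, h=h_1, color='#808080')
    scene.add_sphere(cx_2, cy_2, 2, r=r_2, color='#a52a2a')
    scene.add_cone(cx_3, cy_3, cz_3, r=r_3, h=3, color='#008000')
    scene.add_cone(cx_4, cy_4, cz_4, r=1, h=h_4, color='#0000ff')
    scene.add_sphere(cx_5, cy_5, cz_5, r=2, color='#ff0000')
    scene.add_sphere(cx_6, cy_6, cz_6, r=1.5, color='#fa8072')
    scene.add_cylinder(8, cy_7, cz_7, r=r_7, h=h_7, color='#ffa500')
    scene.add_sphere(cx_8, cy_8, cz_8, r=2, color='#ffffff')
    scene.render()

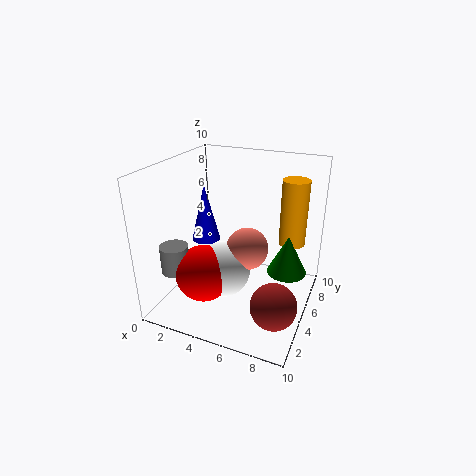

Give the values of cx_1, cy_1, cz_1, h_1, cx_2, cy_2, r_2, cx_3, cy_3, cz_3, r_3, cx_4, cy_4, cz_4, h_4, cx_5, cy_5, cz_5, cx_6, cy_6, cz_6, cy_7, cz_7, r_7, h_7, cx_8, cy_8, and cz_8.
cx_1 = 1; cy_1 = 3; cz_1 = 2.5; h_1 = 2; cx_2 = 8.5; cy_2 = 2.5; r_2 = 1.5; cx_3 = 8; cy_3 = 7.5; cz_3 = 1.5; r_3 = 1.5; cx_4 = 2.5; cy_4 = 5; cz_4 = 4.5; h_4 = 4; cx_5 = 3; cy_5 = 3.5; cz_5 = 2.5; cx_6 = 5.5; cy_6 = 5.5; cz_6 = 4; cy_7 = 8.5; cz_7 = 3.5; r_7 = 1; h_7 = 5; cx_8 = 4; cy_8 = 4.5; cz_8 = 2.5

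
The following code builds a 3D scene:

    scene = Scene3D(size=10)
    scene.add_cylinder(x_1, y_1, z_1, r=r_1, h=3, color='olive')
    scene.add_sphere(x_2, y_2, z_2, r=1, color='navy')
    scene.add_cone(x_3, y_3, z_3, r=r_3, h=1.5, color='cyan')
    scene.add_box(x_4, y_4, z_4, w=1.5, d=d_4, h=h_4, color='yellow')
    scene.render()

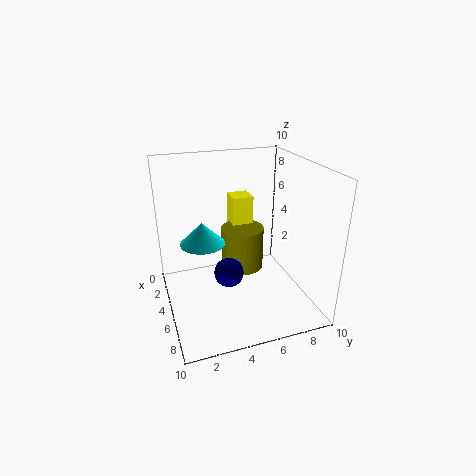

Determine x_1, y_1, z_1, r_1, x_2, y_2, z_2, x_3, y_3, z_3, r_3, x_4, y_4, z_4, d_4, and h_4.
x_1 = 4.5; y_1 = 5.5; z_1 = 2.5; r_1 = 1.5; x_2 = 6; y_2 = 4; z_2 = 3; x_3 = 5; y_3 = 2.5; z_3 = 5; r_3 = 1.5; x_4 = 2.5; y_4 = 5; z_4 = 4; d_4 = 1.5; h_4 = 3.5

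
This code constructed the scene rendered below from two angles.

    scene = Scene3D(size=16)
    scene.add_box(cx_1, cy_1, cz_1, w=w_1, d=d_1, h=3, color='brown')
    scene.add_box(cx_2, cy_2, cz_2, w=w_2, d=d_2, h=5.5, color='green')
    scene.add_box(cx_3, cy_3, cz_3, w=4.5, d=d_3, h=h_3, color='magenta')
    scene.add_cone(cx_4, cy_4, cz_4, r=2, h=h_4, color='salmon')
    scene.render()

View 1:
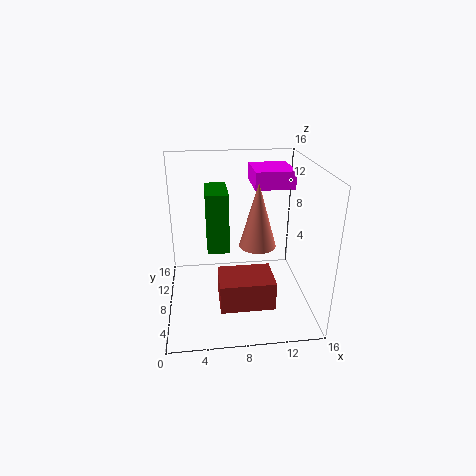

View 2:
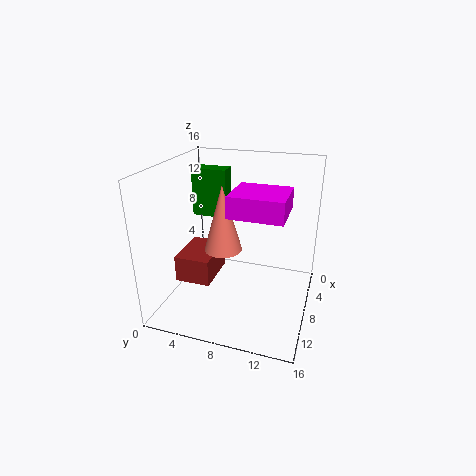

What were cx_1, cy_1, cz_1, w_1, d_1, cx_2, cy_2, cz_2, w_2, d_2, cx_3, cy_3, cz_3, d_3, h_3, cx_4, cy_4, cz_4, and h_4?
cx_1 = 5.5; cy_1 = 1.5; cz_1 = 3; w_1 = 5.5; d_1 = 4; cx_2 = 4.5; cy_2 = 2; cz_2 = 9.5; w_2 = 2; d_2 = 4; cx_3 = 10; cy_3 = 9; cz_3 = 13; d_3 = 5; h_3 = 2; cx_4 = 10; cy_4 = 7; cz_4 = 7.5; h_4 = 7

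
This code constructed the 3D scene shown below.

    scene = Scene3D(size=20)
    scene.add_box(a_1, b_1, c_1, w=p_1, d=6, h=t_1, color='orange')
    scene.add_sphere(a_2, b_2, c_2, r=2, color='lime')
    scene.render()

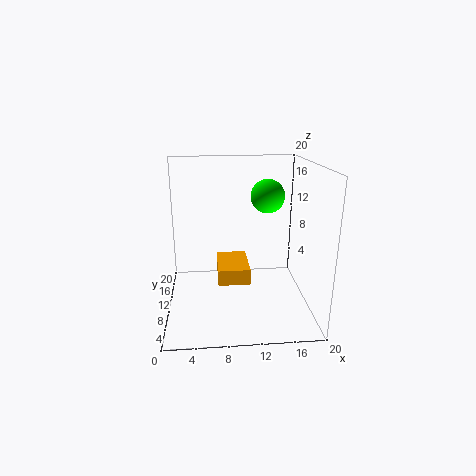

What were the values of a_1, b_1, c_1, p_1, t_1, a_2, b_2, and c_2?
a_1 = 7; b_1 = 4; c_1 = 6; p_1 = 4; t_1 = 2; a_2 = 13; b_2 = 5; c_2 = 17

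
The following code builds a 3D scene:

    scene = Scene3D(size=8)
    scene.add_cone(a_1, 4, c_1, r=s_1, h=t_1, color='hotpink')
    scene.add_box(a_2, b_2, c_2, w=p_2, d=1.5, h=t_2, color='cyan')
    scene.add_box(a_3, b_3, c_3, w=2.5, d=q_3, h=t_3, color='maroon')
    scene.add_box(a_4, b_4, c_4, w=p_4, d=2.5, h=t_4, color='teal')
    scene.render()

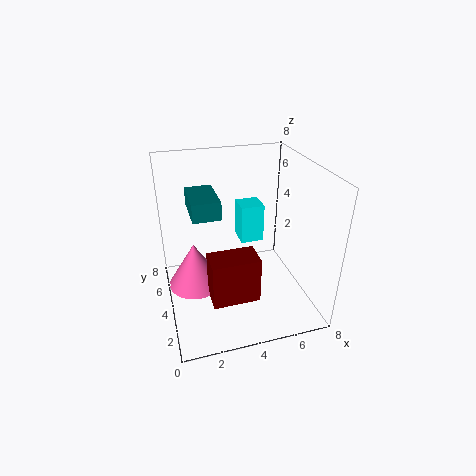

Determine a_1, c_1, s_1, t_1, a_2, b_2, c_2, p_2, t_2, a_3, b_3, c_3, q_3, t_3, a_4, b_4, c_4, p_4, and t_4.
a_1 = 1.5, c_1 = 1.5, s_1 = 1.5, t_1 = 2.5, a_2 = 5, b_2 = 6.5, c_2 = 2, p_2 = 1.5, t_2 = 2.5, a_3 = 2, b_3 = 1.5, c_3 = 1.5, q_3 = 1.5, t_3 = 2.5, a_4 = 1.5, b_4 = 3.5, c_4 = 5.5, p_4 = 1.5, t_4 = 1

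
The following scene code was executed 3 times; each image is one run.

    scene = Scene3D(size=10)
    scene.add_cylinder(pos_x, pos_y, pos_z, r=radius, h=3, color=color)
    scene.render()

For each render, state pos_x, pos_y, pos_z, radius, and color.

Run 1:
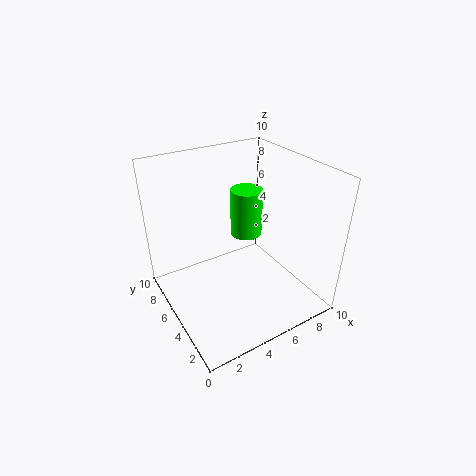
pos_x = 5
pos_y = 4
pos_z = 6
radius = 1
color = 'lime'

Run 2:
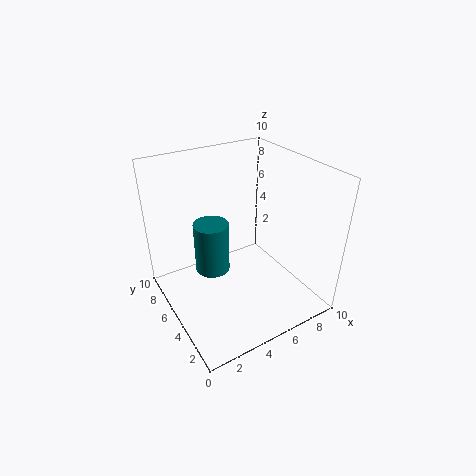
pos_x = 2
pos_y = 3
pos_z = 5
radius = 1
color = 'teal'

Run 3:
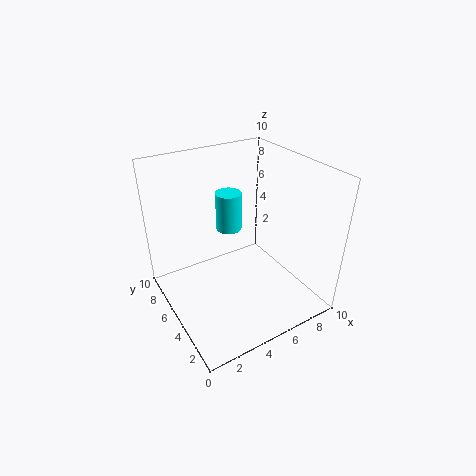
pos_x = 6
pos_y = 8
pos_z = 4
radius = 1
color = 'cyan'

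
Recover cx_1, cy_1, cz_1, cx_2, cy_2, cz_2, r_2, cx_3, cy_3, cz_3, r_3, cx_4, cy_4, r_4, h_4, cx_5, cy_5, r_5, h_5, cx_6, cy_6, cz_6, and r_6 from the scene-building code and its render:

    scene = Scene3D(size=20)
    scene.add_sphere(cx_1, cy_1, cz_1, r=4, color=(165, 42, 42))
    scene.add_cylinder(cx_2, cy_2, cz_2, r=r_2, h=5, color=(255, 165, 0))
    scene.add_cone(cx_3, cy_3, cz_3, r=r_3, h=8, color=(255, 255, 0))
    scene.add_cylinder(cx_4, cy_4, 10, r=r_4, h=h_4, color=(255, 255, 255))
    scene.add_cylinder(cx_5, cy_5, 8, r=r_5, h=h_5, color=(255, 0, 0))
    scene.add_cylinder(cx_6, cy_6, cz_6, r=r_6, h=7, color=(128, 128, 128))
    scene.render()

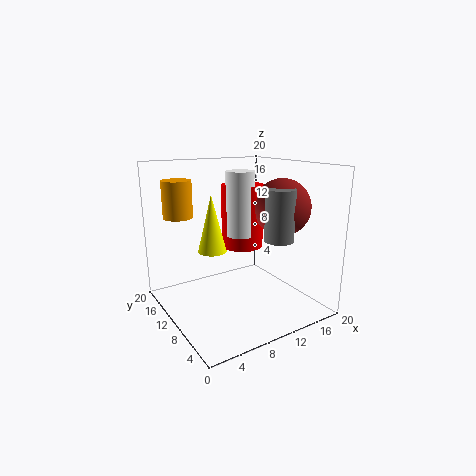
cx_1 = 16, cy_1 = 8, cz_1 = 14, cx_2 = 3, cy_2 = 14, cz_2 = 13, r_2 = 2, cx_3 = 7, cy_3 = 12, cz_3 = 8, r_3 = 2, cx_4 = 11, cy_4 = 11, r_4 = 2, h_4 = 9, cx_5 = 12, cy_5 = 12, r_5 = 3, h_5 = 9, cx_6 = 14, cy_6 = 6, cz_6 = 10, r_6 = 2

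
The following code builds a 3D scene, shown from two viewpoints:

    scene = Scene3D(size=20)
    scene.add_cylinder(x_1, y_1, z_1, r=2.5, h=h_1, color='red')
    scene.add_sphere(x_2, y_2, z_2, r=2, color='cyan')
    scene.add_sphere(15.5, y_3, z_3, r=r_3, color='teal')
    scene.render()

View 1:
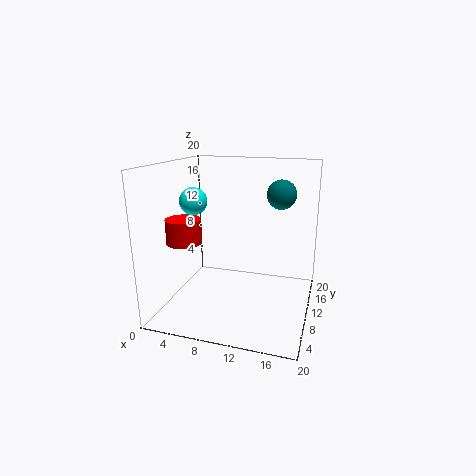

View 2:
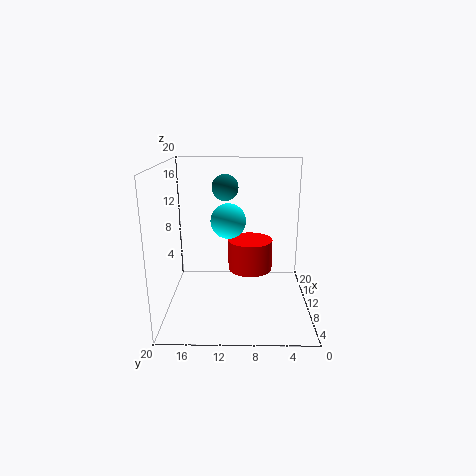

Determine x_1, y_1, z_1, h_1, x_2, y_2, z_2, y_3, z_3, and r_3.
x_1 = 2.5, y_1 = 8.5, z_1 = 9, h_1 = 3.5, x_2 = 3, y_2 = 11, z_2 = 14.5, y_3 = 12, z_3 = 16, r_3 = 2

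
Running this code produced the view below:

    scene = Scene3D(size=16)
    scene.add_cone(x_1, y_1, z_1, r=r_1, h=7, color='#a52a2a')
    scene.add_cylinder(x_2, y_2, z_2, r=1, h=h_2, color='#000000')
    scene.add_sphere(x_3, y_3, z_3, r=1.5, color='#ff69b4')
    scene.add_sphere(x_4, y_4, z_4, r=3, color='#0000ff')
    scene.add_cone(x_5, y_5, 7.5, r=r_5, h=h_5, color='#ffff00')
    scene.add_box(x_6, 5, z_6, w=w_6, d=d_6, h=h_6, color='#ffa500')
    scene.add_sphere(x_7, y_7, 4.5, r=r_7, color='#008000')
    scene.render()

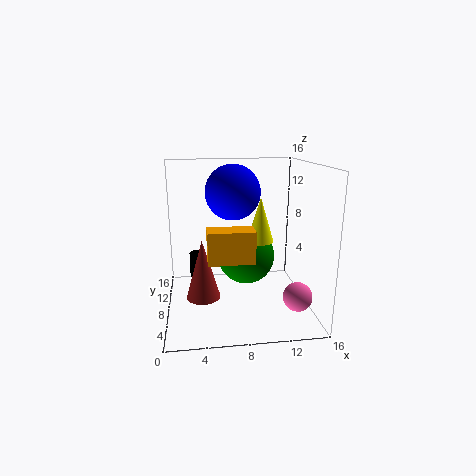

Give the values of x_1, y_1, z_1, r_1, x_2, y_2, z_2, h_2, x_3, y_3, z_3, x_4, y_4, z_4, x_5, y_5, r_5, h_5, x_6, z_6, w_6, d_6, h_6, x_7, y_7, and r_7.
x_1 = 4, y_1 = 9, z_1 = 0.5, r_1 = 2, x_2 = 3.5, y_2 = 12, z_2 = 2, h_2 = 3, x_3 = 13.5, y_3 = 3, z_3 = 3, x_4 = 7.5, y_4 = 8.5, z_4 = 13, x_5 = 10.5, y_5 = 8, r_5 = 1.5, h_5 = 5, x_6 = 4.5, z_6 = 6, w_6 = 5, d_6 = 2.5, h_6 = 3.5, x_7 = 9.5, y_7 = 11.5, r_7 = 3.5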